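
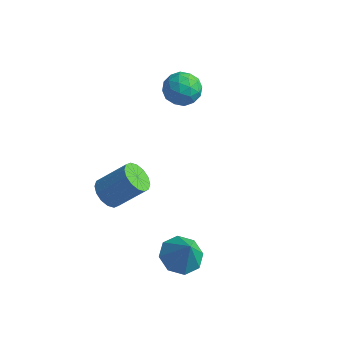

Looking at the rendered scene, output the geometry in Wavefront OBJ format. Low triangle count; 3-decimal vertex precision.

v -4.129 1.382 3.394
v -3.571 2.072 3.174
v -3.429 0.508 2.426
v -2.871 1.198 2.206
v -2.813 0.809 3.032
v -3.246 1.349 3.63
v -3.754 1.231 1.97
v -4.187 1.771 2.568
v -3.339 1.979 2.294
v -2.758 1.718 2.95
v -4.242 0.862 2.65
v -3.661 0.601 3.306
v -3.911 1.804 3.369
v -3.089 0.776 2.231
v -3.055 0.547 2.717
v -2.727 0.953 2.587
v -3.72 1.379 3.637
v -3.392 1.785 3.508
v -2.947 1.042 3.424
v -3.608 0.795 2.092
v -3.28 1.201 1.963
v -4.273 1.627 3.013
v -3.945 2.033 2.883
v -4.053 1.538 2.176
v -3.447 2.155 2.722
v -3.036 1.641 2.153
v -3.555 1.66 2.015
v -3.809 1.978 2.366
v -3.105 2.002 3.108
v -2.694 1.488 2.539
v -2.66 1.259 3.025
v -2.914 1.576 3.376
v -2.969 1.947 2.591
v -4.306 1.092 3.061
v -3.895 0.578 2.492
v -4.086 1.004 2.224
v -4.34 1.321 2.575
v -3.964 0.939 3.447
v -3.553 0.425 2.878
v -3.191 0.602 3.234
v -3.445 0.92 3.585
v -4.031 0.633 3.009
v -0.589 -3.653 -3.09
v 0.304 -3.652 -3.494
v 0.009 -3.907 -1.77
v 0.091 -2.969 -3.266
v -0.521 -2.688 -2.935
v -1.172 -2.972 -2.694
v -1.482 -3.655 -2.685
v -1.268 -4.337 -2.913
v -0.657 -4.619 -3.244
v -0.006 -4.335 -3.485
v -4.292 -3.536 -0.819
v -3.868 -4.191 -0.835
v -2.784 -3.518 0.362
v -3.208 -2.864 0.379
v -3.704 -3.953 -1.117
v -2.62 -3.28 0.08
v -3.698 -3.604 -1.319
v -2.613 -2.931 -0.122
v -3.851 -3.236 -1.387
v -2.766 -2.563 -0.19
v -4.122 -2.949 -1.303
v -3.037 -2.276 -0.105
v -4.439 -2.819 -1.089
v -3.354 -2.147 0.109
v -4.716 -2.882 -0.802
v -3.632 -2.209 0.395
v -4.88 -3.12 -0.52
v -3.796 -2.447 0.677
v -4.887 -3.469 -0.318
v -3.802 -2.796 0.879
v -4.734 -3.837 -0.25
v -3.649 -3.164 0.947
v -4.463 -4.124 -0.335
v -3.378 -3.451 0.863
v -4.146 -4.253 -0.549
v -3.061 -3.581 0.649
f 1 38 17
f 38 12 41
f 17 41 6
f 38 41 17
f 1 17 13
f 17 6 18
f 13 18 2
f 17 18 13
f 1 13 22
f 13 2 23
f 22 23 8
f 13 23 22
f 1 22 34
f 22 8 37
f 34 37 11
f 22 37 34
f 1 34 38
f 34 11 42
f 38 42 12
f 34 42 38
f 2 18 29
f 18 6 32
f 29 32 10
f 18 32 29
f 6 41 19
f 41 12 40
f 19 40 5
f 41 40 19
f 12 42 39
f 42 11 35
f 39 35 3
f 42 35 39
f 11 37 36
f 37 8 24
f 36 24 7
f 37 24 36
f 8 23 28
f 23 2 25
f 28 25 9
f 23 25 28
f 4 30 16
f 30 10 31
f 16 31 5
f 30 31 16
f 4 16 14
f 16 5 15
f 14 15 3
f 16 15 14
f 4 14 21
f 14 3 20
f 21 20 7
f 14 20 21
f 4 21 26
f 21 7 27
f 26 27 9
f 21 27 26
f 4 26 30
f 26 9 33
f 30 33 10
f 26 33 30
f 5 31 19
f 31 10 32
f 19 32 6
f 31 32 19
f 3 15 39
f 15 5 40
f 39 40 12
f 15 40 39
f 7 20 36
f 20 3 35
f 36 35 11
f 20 35 36
f 9 27 28
f 27 7 24
f 28 24 8
f 27 24 28
f 10 33 29
f 33 9 25
f 29 25 2
f 33 25 29
f 44 43 46
f 44 46 45
f 46 43 47
f 46 47 45
f 47 43 48
f 47 48 45
f 48 43 49
f 48 49 45
f 49 43 50
f 49 50 45
f 50 43 51
f 50 51 45
f 51 43 52
f 51 52 45
f 52 43 44
f 52 44 45
f 54 53 57
f 54 57 55
f 55 57 58
f 55 58 56
f 57 53 59
f 57 59 58
f 58 59 60
f 58 60 56
f 59 53 61
f 59 61 60
f 60 61 62
f 60 62 56
f 61 53 63
f 61 63 62
f 62 63 64
f 62 64 56
f 63 53 65
f 63 65 64
f 64 65 66
f 64 66 56
f 65 53 67
f 65 67 66
f 66 67 68
f 66 68 56
f 67 53 69
f 67 69 68
f 68 69 70
f 68 70 56
f 69 53 71
f 69 71 70
f 70 71 72
f 70 72 56
f 71 53 73
f 71 73 72
f 72 73 74
f 72 74 56
f 73 53 75
f 73 75 74
f 74 75 76
f 74 76 56
f 75 53 77
f 75 77 76
f 76 77 78
f 76 78 56
f 77 53 54
f 77 54 78
f 78 54 55
f 78 55 56



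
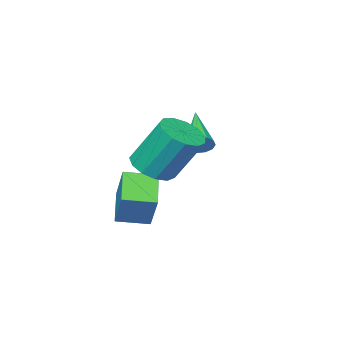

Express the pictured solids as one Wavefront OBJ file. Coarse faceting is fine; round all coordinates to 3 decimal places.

v 2.513 1.406 -1.314
v 3.397 1.391 -1.058
v 2.89 2.399 0.75
v 2.007 2.414 0.494
v 3.329 1.832 -1.322
v 2.822 2.839 0.485
v 3.002 2.137 -1.584
v 2.496 3.145 0.223
v 2.52 2.211 -1.76
v 2.013 3.218 0.047
v 2.036 2.029 -1.794
v 1.529 3.036 0.013
v 1.703 1.649 -1.676
v 1.197 2.656 0.131
v 1.628 1.192 -1.442
v 1.121 2.2 0.365
v 1.834 0.804 -1.168
v 1.327 1.811 0.639
v 2.255 0.606 -0.94
v 1.749 1.614 0.867
v 2.759 0.663 -0.83
v 2.252 1.67 0.977
v 3.184 0.955 -0.874
v 2.678 1.963 0.933
v -0.829 0.02 -1.467
v -0.328 -0.235 -1.322
v -1.871 -1.44 -0.433
v -0.394 -0.02 -1.085
v -0.598 0.208 -0.969
v -0.875 0.376 -1.011
v -1.138 0.431 -1.198
v -1.302 0.355 -1.47
v -1.316 0.173 -1.741
v -1.176 -0.057 -1.925
v -0.925 -0.263 -1.964
v -0.644 -0.38 -1.845
v -0.422 -0.369 -1.605
v 1.418 -2.057 -3.984
v 1.775 -1.203 -2.534
v 0.366 -1.299 -4.171
v 0.723 -0.446 -2.721
v 2.317 -1.014 -4.819
v 2.674 -0.161 -3.369
v 1.265 -0.257 -5.006
v 1.622 0.597 -3.556
f 2 1 5
f 2 5 3
f 3 5 6
f 3 6 4
f 5 1 7
f 5 7 6
f 6 7 8
f 6 8 4
f 7 1 9
f 7 9 8
f 8 9 10
f 8 10 4
f 9 1 11
f 9 11 10
f 10 11 12
f 10 12 4
f 11 1 13
f 11 13 12
f 12 13 14
f 12 14 4
f 13 1 15
f 13 15 14
f 14 15 16
f 14 16 4
f 15 1 17
f 15 17 16
f 16 17 18
f 16 18 4
f 17 1 19
f 17 19 18
f 18 19 20
f 18 20 4
f 19 1 21
f 19 21 20
f 20 21 22
f 20 22 4
f 21 1 23
f 21 23 22
f 22 23 24
f 22 24 4
f 23 1 2
f 23 2 24
f 24 2 3
f 24 3 4
f 26 25 28
f 26 28 27
f 28 25 29
f 28 29 27
f 29 25 30
f 29 30 27
f 30 25 31
f 30 31 27
f 31 25 32
f 31 32 27
f 32 25 33
f 32 33 27
f 33 25 34
f 33 34 27
f 34 25 35
f 34 35 27
f 35 25 36
f 35 36 27
f 36 25 37
f 36 37 27
f 37 25 26
f 37 26 27
f 39 41 38
f 42 39 38
f 38 41 40
f 40 42 38
f 39 45 41
f 43 39 42
f 43 45 39
f 41 45 40
f 44 42 40
f 40 45 44
f 44 43 42
f 45 43 44



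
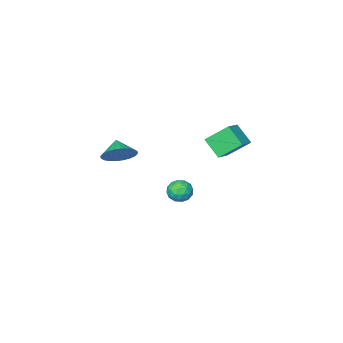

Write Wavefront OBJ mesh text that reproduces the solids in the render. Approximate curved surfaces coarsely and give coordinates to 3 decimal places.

v -0.659 3.793 -2.449
v -0.293 3.572 -3.137
v -0.647 2.548 -2.043
v -0.281 2.327 -2.731
v 0.118 2.772 -2.184
v 0.11 3.542 -2.435
v -1.05 2.578 -2.745
v -1.058 3.348 -2.996
v -0.534 2.822 -3.319
v 0.187 2.941 -2.973
v -1.127 3.179 -2.207
v -0.406 3.298 -1.861
v -0.477 3.792 -2.829
v -0.463 2.328 -2.351
v -0.229 2.59 -2.03
v -0.013 2.46 -2.434
v -0.24 3.774 -2.416
v -0.025 3.644 -2.82
v 0.217 3.174 -2.26
v -0.915 2.476 -2.36
v -0.7 2.346 -2.764
v -0.927 3.66 -2.746
v -0.711 3.53 -3.15
v -1.157 2.946 -2.92
v -0.404 3.221 -3.34
v -0.397 2.489 -3.101
v -0.849 2.637 -3.11
v -0.853 3.089 -3.257
v 0.021 3.291 -3.136
v 0.028 2.559 -2.898
v 0.262 2.821 -2.576
v 0.258 3.273 -2.724
v -0.121 2.85 -3.244
v -0.968 3.561 -2.282
v -0.961 2.829 -2.044
v -1.198 2.847 -2.456
v -1.202 3.299 -2.604
v -0.543 3.631 -2.079
v -0.536 2.899 -1.84
v -0.087 3.031 -1.923
v -0.091 3.483 -2.07
v -0.819 3.27 -1.936
v 3.672 3.359 1.93
v 4.467 3.507 2.551
v 3.328 2.521 2.57
v 4.195 3.745 2.716
v 3.842 3.925 2.762
v 3.464 4.018 2.68
v 3.117 4.011 2.485
v 2.855 3.905 2.205
v 2.718 3.715 1.883
v 2.725 3.472 1.568
v 2.877 3.211 1.308
v 3.15 2.973 1.143
v 3.502 2.794 1.098
v 3.88 2.701 1.179
v 4.227 2.708 1.375
v 4.489 2.814 1.655
v 4.627 3.003 1.977
v 4.619 3.247 2.291
v -4.62 4.039 0.458
v -4.437 2.947 1.44
v -3.563 4.658 0.949
v -3.38 3.566 1.931
v -3.6 3.194 -0.671
v -3.417 2.102 0.311
v -2.543 3.813 -0.18
v -2.36 2.721 0.802
f 1 38 17
f 38 12 41
f 17 41 6
f 38 41 17
f 1 17 13
f 17 6 18
f 13 18 2
f 17 18 13
f 1 13 22
f 13 2 23
f 22 23 8
f 13 23 22
f 1 22 34
f 22 8 37
f 34 37 11
f 22 37 34
f 1 34 38
f 34 11 42
f 38 42 12
f 34 42 38
f 2 18 29
f 18 6 32
f 29 32 10
f 18 32 29
f 6 41 19
f 41 12 40
f 19 40 5
f 41 40 19
f 12 42 39
f 42 11 35
f 39 35 3
f 42 35 39
f 11 37 36
f 37 8 24
f 36 24 7
f 37 24 36
f 8 23 28
f 23 2 25
f 28 25 9
f 23 25 28
f 4 30 16
f 30 10 31
f 16 31 5
f 30 31 16
f 4 16 14
f 16 5 15
f 14 15 3
f 16 15 14
f 4 14 21
f 14 3 20
f 21 20 7
f 14 20 21
f 4 21 26
f 21 7 27
f 26 27 9
f 21 27 26
f 4 26 30
f 26 9 33
f 30 33 10
f 26 33 30
f 5 31 19
f 31 10 32
f 19 32 6
f 31 32 19
f 3 15 39
f 15 5 40
f 39 40 12
f 15 40 39
f 7 20 36
f 20 3 35
f 36 35 11
f 20 35 36
f 9 27 28
f 27 7 24
f 28 24 8
f 27 24 28
f 10 33 29
f 33 9 25
f 29 25 2
f 33 25 29
f 44 43 46
f 44 46 45
f 46 43 47
f 46 47 45
f 47 43 48
f 47 48 45
f 48 43 49
f 48 49 45
f 49 43 50
f 49 50 45
f 50 43 51
f 50 51 45
f 51 43 52
f 51 52 45
f 52 43 53
f 52 53 45
f 53 43 54
f 53 54 45
f 54 43 55
f 54 55 45
f 55 43 56
f 55 56 45
f 56 43 57
f 56 57 45
f 57 43 58
f 57 58 45
f 58 43 59
f 58 59 45
f 59 43 60
f 59 60 45
f 60 43 44
f 60 44 45
f 62 64 61
f 65 62 61
f 61 64 63
f 63 65 61
f 62 68 64
f 66 62 65
f 66 68 62
f 64 68 63
f 67 65 63
f 63 68 67
f 67 66 65
f 68 66 67



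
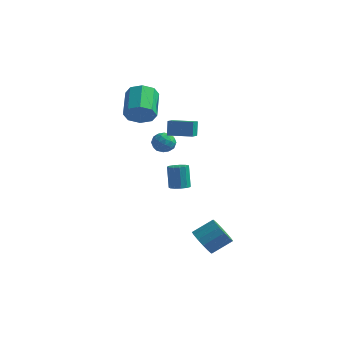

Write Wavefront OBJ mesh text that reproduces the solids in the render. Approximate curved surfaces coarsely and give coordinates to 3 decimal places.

v -0.329 0.176 2.672
v -0.494 0.588 3.667
v -0.497 1.123 2.252
v -0.662 1.535 3.247
v 1.222 0.505 2.793
v 1.057 0.917 3.788
v 1.054 1.452 2.373
v 0.889 1.864 3.368
v 3.263 -2.295 -4.409
v 3.903 -2.245 -5.176
v 4.837 -1.336 -4.338
v 4.197 -1.385 -3.571
v 3.579 -1.848 -5.246
v 4.513 -0.938 -4.408
v 3.17 -1.57 -5.092
v 4.104 -0.661 -4.254
v 2.786 -1.487 -4.755
v 3.72 -0.577 -3.917
v 2.53 -1.62 -4.325
v 3.464 -0.71 -3.487
v 2.47 -1.934 -3.918
v 3.405 -1.024 -3.08
v 2.623 -2.344 -3.642
v 3.557 -1.435 -2.804
v 2.947 -2.742 -3.572
v 3.881 -1.832 -2.734
v 3.356 -3.019 -3.726
v 4.29 -2.11 -2.888
v 3.74 -3.103 -4.063
v 4.674 -2.193 -3.225
v 3.996 -2.97 -4.493
v 4.93 -2.06 -3.655
v 4.055 -2.656 -4.9
v 4.99 -1.746 -4.062
v -3.494 2.676 2.52
v -2.653 2.7 3.165
v -3.425 4.449 4.105
v -4.266 4.424 3.46
v -2.533 3.121 2.482
v -3.305 4.869 3.422
v -2.976 3.281 1.821
v -3.747 5.029 2.761
v -3.722 3.086 1.57
v -4.494 4.835 2.51
v -4.335 2.651 1.875
v -5.107 4.4 2.815
v -4.455 2.231 2.558
v -5.227 3.979 3.498
v -4.013 2.071 3.219
v -4.784 3.819 4.159
v -3.266 2.265 3.47
v -4.038 4.014 4.41
v -0.414 2.06 -2.847
v 0.198 1.821 -2.635
v -0.155 2.281 -1.101
v -0.766 2.52 -1.313
v 0.254 2.192 -2.733
v -0.099 2.653 -1.199
v 0.098 2.522 -2.868
v -0.255 2.983 -1.334
v -0.22 2.705 -2.996
v -0.573 3.165 -1.462
v -0.6 2.683 -3.077
v -0.953 3.144 -1.543
v -0.92 2.463 -3.085
v -1.273 2.924 -1.551
v -1.08 2.115 -3.017
v -1.433 2.576 -1.483
v -1.028 1.75 -2.895
v -1.381 2.21 -1.361
v -0.781 1.483 -2.758
v -1.134 1.943 -1.224
v -0.417 1.399 -2.649
v -0.77 1.859 -1.115
v -0.052 1.525 -2.603
v -0.405 1.985 -1.069
v -0.584 1.552 1.43
v -0.143 0.904 1.632
v -1.677 0.836 1.528
v -1.236 0.188 1.73
v -1.298 0.812 2.243
v -0.622 1.254 2.182
v -1.198 0.486 0.978
v -0.522 0.928 0.917
v -0.521 0.245 1.352
v -0.583 0.447 2.134
v -1.237 1.293 1.026
v -1.299 1.495 1.808
v -0.268 1.291 1.523
v -1.552 0.449 1.637
v -1.589 0.816 1.939
v -1.329 0.435 2.057
v -0.55 1.496 1.846
v -0.29 1.116 1.965
v -0.969 1.062 2.323
v -1.53 0.624 1.195
v -1.27 0.244 1.314
v -0.491 1.305 1.103
v -0.231 0.924 1.221
v -0.851 0.678 0.837
v -0.231 0.523 1.477
v -0.873 0.102 1.534
v -0.851 0.277 1.092
v -0.454 0.537 1.057
v -0.267 0.641 1.936
v -0.909 0.221 1.994
v -0.946 0.587 2.295
v -0.549 0.847 2.26
v -0.49 0.254 1.772
v -0.911 1.519 1.166
v -1.553 1.099 1.224
v -1.271 0.893 0.9
v -0.874 1.153 0.865
v -0.947 1.638 1.626
v -1.589 1.217 1.683
v -1.366 1.203 2.103
v -0.969 1.463 2.068
v -1.33 1.486 1.388
f 2 4 1
f 5 2 1
f 1 4 3
f 3 5 1
f 2 8 4
f 6 2 5
f 6 8 2
f 4 8 3
f 7 5 3
f 3 8 7
f 7 6 5
f 8 6 7
f 10 9 13
f 10 13 11
f 11 13 14
f 11 14 12
f 13 9 15
f 13 15 14
f 14 15 16
f 14 16 12
f 15 9 17
f 15 17 16
f 16 17 18
f 16 18 12
f 17 9 19
f 17 19 18
f 18 19 20
f 18 20 12
f 19 9 21
f 19 21 20
f 20 21 22
f 20 22 12
f 21 9 23
f 21 23 22
f 22 23 24
f 22 24 12
f 23 9 25
f 23 25 24
f 24 25 26
f 24 26 12
f 25 9 27
f 25 27 26
f 26 27 28
f 26 28 12
f 27 9 29
f 27 29 28
f 28 29 30
f 28 30 12
f 29 9 31
f 29 31 30
f 30 31 32
f 30 32 12
f 31 9 33
f 31 33 32
f 32 33 34
f 32 34 12
f 33 9 10
f 33 10 34
f 34 10 11
f 34 11 12
f 36 35 39
f 36 39 37
f 37 39 40
f 37 40 38
f 39 35 41
f 39 41 40
f 40 41 42
f 40 42 38
f 41 35 43
f 41 43 42
f 42 43 44
f 42 44 38
f 43 35 45
f 43 45 44
f 44 45 46
f 44 46 38
f 45 35 47
f 45 47 46
f 46 47 48
f 46 48 38
f 47 35 49
f 47 49 48
f 48 49 50
f 48 50 38
f 49 35 51
f 49 51 50
f 50 51 52
f 50 52 38
f 51 35 36
f 51 36 52
f 52 36 37
f 52 37 38
f 54 53 57
f 54 57 55
f 55 57 58
f 55 58 56
f 57 53 59
f 57 59 58
f 58 59 60
f 58 60 56
f 59 53 61
f 59 61 60
f 60 61 62
f 60 62 56
f 61 53 63
f 61 63 62
f 62 63 64
f 62 64 56
f 63 53 65
f 63 65 64
f 64 65 66
f 64 66 56
f 65 53 67
f 65 67 66
f 66 67 68
f 66 68 56
f 67 53 69
f 67 69 68
f 68 69 70
f 68 70 56
f 69 53 71
f 69 71 70
f 70 71 72
f 70 72 56
f 71 53 73
f 71 73 72
f 72 73 74
f 72 74 56
f 73 53 75
f 73 75 74
f 74 75 76
f 74 76 56
f 75 53 54
f 75 54 76
f 76 54 55
f 76 55 56
f 77 114 93
f 114 88 117
f 93 117 82
f 114 117 93
f 77 93 89
f 93 82 94
f 89 94 78
f 93 94 89
f 77 89 98
f 89 78 99
f 98 99 84
f 89 99 98
f 77 98 110
f 98 84 113
f 110 113 87
f 98 113 110
f 77 110 114
f 110 87 118
f 114 118 88
f 110 118 114
f 78 94 105
f 94 82 108
f 105 108 86
f 94 108 105
f 82 117 95
f 117 88 116
f 95 116 81
f 117 116 95
f 88 118 115
f 118 87 111
f 115 111 79
f 118 111 115
f 87 113 112
f 113 84 100
f 112 100 83
f 113 100 112
f 84 99 104
f 99 78 101
f 104 101 85
f 99 101 104
f 80 106 92
f 106 86 107
f 92 107 81
f 106 107 92
f 80 92 90
f 92 81 91
f 90 91 79
f 92 91 90
f 80 90 97
f 90 79 96
f 97 96 83
f 90 96 97
f 80 97 102
f 97 83 103
f 102 103 85
f 97 103 102
f 80 102 106
f 102 85 109
f 106 109 86
f 102 109 106
f 81 107 95
f 107 86 108
f 95 108 82
f 107 108 95
f 79 91 115
f 91 81 116
f 115 116 88
f 91 116 115
f 83 96 112
f 96 79 111
f 112 111 87
f 96 111 112
f 85 103 104
f 103 83 100
f 104 100 84
f 103 100 104
f 86 109 105
f 109 85 101
f 105 101 78
f 109 101 105



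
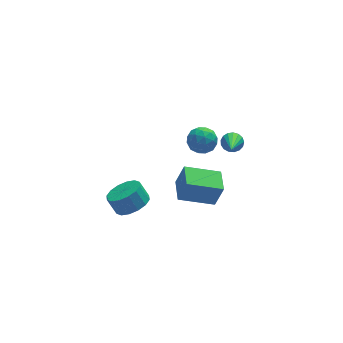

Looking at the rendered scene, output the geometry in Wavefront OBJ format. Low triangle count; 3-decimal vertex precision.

v 1.346 2.457 -2.249
v 1.653 2.829 -1.51
v 2.467 1.571 -2.27
v 2.774 1.943 -1.531
v 2.039 1.453 -1.506
v 1.347 2.001 -1.493
v 2.773 2.399 -2.287
v 2.081 2.947 -2.274
v 2.536 2.793 -1.533
v 2.082 2.208 -1.05
v 2.038 2.192 -2.73
v 1.584 1.607 -2.247
v 1.401 2.721 -1.878
v 2.719 1.679 -1.902
v 2.287 1.391 -1.888
v 2.468 1.61 -1.453
v 1.221 2.234 -1.868
v 1.402 2.453 -1.433
v 1.629 1.644 -1.431
v 2.718 1.947 -2.347
v 2.899 2.166 -1.912
v 1.652 2.79 -2.327
v 1.833 3.009 -1.892
v 2.491 2.756 -2.349
v 2.101 2.918 -1.456
v 2.759 2.397 -1.469
v 2.759 2.666 -1.913
v 2.352 2.988 -1.905
v 1.834 2.574 -1.173
v 2.493 2.053 -1.185
v 2.061 1.766 -1.171
v 1.654 2.088 -1.163
v 2.353 2.553 -1.186
v 1.627 2.347 -2.595
v 2.286 1.826 -2.607
v 2.466 2.312 -2.617
v 2.059 2.634 -2.609
v 1.361 2.003 -2.311
v 2.019 1.482 -2.324
v 1.768 1.412 -1.875
v 1.361 1.734 -1.867
v 1.767 1.847 -2.594
v -1.162 -3.923 0.284
v -0.744 -4.023 1.564
v -0.875 -2.594 0.294
v -0.457 -2.694 1.574
v 0.637 -4.306 -0.334
v 1.055 -4.406 0.946
v 0.924 -2.977 -0.324
v 1.342 -3.077 0.956
v -3.288 -3.294 -0.131
v -2.501 -3.562 0.328
v -2.864 -3.155 1.19
v -3.652 -2.886 0.731
v -2.402 -3.112 0.157
v -2.765 -2.705 1.019
v -2.539 -2.711 -0.091
v -2.903 -2.303 0.771
v -2.878 -2.465 -0.35
v -3.241 -2.058 0.512
v -3.327 -2.442 -0.55
v -3.69 -2.034 0.312
v -3.765 -2.647 -0.638
v -4.128 -2.239 0.224
v -4.076 -3.025 -0.59
v -4.439 -2.618 0.272
v -4.175 -3.475 -0.419
v -4.538 -3.068 0.443
v -4.037 -3.877 -0.171
v -4.401 -3.469 0.691
v -3.699 -4.122 0.088
v -4.062 -3.715 0.95
v -3.25 -4.146 0.288
v -3.613 -3.738 1.15
v -2.812 -3.941 0.376
v -3.175 -3.533 1.238
v 3.421 1.261 -1.548
v 3.978 1.249 -1.276
v 2.779 -0.441 -0.312
v 3.819 1.433 -1.106
v 3.569 1.577 -1.036
v 3.286 1.649 -1.084
v 3.033 1.633 -1.238
v 2.869 1.531 -1.464
v 2.831 1.367 -1.708
v 2.928 1.179 -1.916
v 3.139 1.01 -2.04
v 3.413 0.899 -2.051
v 3.69 0.87 -1.947
v 3.905 0.931 -1.752
v 4.008 1.068 -1.51
f 1 38 17
f 38 12 41
f 17 41 6
f 38 41 17
f 1 17 13
f 17 6 18
f 13 18 2
f 17 18 13
f 1 13 22
f 13 2 23
f 22 23 8
f 13 23 22
f 1 22 34
f 22 8 37
f 34 37 11
f 22 37 34
f 1 34 38
f 34 11 42
f 38 42 12
f 34 42 38
f 2 18 29
f 18 6 32
f 29 32 10
f 18 32 29
f 6 41 19
f 41 12 40
f 19 40 5
f 41 40 19
f 12 42 39
f 42 11 35
f 39 35 3
f 42 35 39
f 11 37 36
f 37 8 24
f 36 24 7
f 37 24 36
f 8 23 28
f 23 2 25
f 28 25 9
f 23 25 28
f 4 30 16
f 30 10 31
f 16 31 5
f 30 31 16
f 4 16 14
f 16 5 15
f 14 15 3
f 16 15 14
f 4 14 21
f 14 3 20
f 21 20 7
f 14 20 21
f 4 21 26
f 21 7 27
f 26 27 9
f 21 27 26
f 4 26 30
f 26 9 33
f 30 33 10
f 26 33 30
f 5 31 19
f 31 10 32
f 19 32 6
f 31 32 19
f 3 15 39
f 15 5 40
f 39 40 12
f 15 40 39
f 7 20 36
f 20 3 35
f 36 35 11
f 20 35 36
f 9 27 28
f 27 7 24
f 28 24 8
f 27 24 28
f 10 33 29
f 33 9 25
f 29 25 2
f 33 25 29
f 44 46 43
f 47 44 43
f 43 46 45
f 45 47 43
f 44 50 46
f 48 44 47
f 48 50 44
f 46 50 45
f 49 47 45
f 45 50 49
f 49 48 47
f 50 48 49
f 52 51 55
f 52 55 53
f 53 55 56
f 53 56 54
f 55 51 57
f 55 57 56
f 56 57 58
f 56 58 54
f 57 51 59
f 57 59 58
f 58 59 60
f 58 60 54
f 59 51 61
f 59 61 60
f 60 61 62
f 60 62 54
f 61 51 63
f 61 63 62
f 62 63 64
f 62 64 54
f 63 51 65
f 63 65 64
f 64 65 66
f 64 66 54
f 65 51 67
f 65 67 66
f 66 67 68
f 66 68 54
f 67 51 69
f 67 69 68
f 68 69 70
f 68 70 54
f 69 51 71
f 69 71 70
f 70 71 72
f 70 72 54
f 71 51 73
f 71 73 72
f 72 73 74
f 72 74 54
f 73 51 75
f 73 75 74
f 74 75 76
f 74 76 54
f 75 51 52
f 75 52 76
f 76 52 53
f 76 53 54
f 78 77 80
f 78 80 79
f 80 77 81
f 80 81 79
f 81 77 82
f 81 82 79
f 82 77 83
f 82 83 79
f 83 77 84
f 83 84 79
f 84 77 85
f 84 85 79
f 85 77 86
f 85 86 79
f 86 77 87
f 86 87 79
f 87 77 88
f 87 88 79
f 88 77 89
f 88 89 79
f 89 77 90
f 89 90 79
f 90 77 91
f 90 91 79
f 91 77 78
f 91 78 79



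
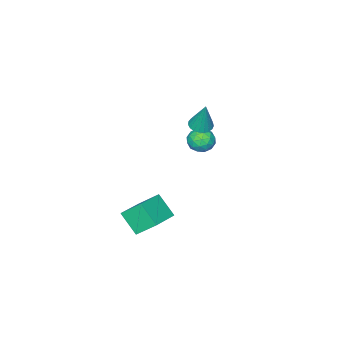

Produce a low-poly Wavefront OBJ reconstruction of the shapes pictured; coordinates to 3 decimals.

v 3.187 -1.329 -3.799
v 2.694 -0.35 -2.819
v 3.174 -0.243 -4.89
v 2.681 0.736 -3.91
v 4.939 -0.876 -3.37
v 4.446 0.103 -2.39
v 4.926 0.21 -4.461
v 4.433 1.189 -3.481
v -2.754 -2.05 -2.459
v -2.263 -2.687 -2.74
v -3.857 -2.873 -2.52
v -3.366 -3.51 -2.801
v -3.288 -3.234 -1.999
v -2.606 -2.726 -1.962
v -3.514 -2.834 -3.298
v -2.832 -2.326 -3.261
v -2.733 -3.171 -3.259
v -2.593 -3.419 -2.456
v -3.527 -2.141 -2.804
v -3.387 -2.389 -2.001
v -2.412 -2.296 -2.594
v -3.708 -3.264 -2.666
v -3.662 -3.102 -2.194
v -3.374 -3.476 -2.36
v -2.613 -2.319 -2.136
v -2.325 -2.693 -2.302
v -2.927 -3.015 -1.866
v -3.795 -2.867 -2.958
v -3.507 -3.241 -3.124
v -2.746 -2.084 -2.9
v -2.458 -2.458 -3.066
v -3.193 -2.545 -3.394
v -2.399 -2.955 -3.065
v -3.048 -3.439 -3.101
v -3.135 -3.042 -3.393
v -2.734 -2.743 -3.371
v -2.317 -3.1 -2.593
v -2.965 -3.584 -2.629
v -2.919 -3.422 -2.157
v -2.518 -3.123 -2.135
v -2.593 -3.385 -2.898
v -3.155 -1.976 -2.631
v -3.803 -2.46 -2.667
v -3.602 -2.437 -3.125
v -3.201 -2.138 -3.103
v -3.072 -2.121 -2.159
v -3.721 -2.605 -2.195
v -3.386 -2.817 -1.889
v -2.985 -2.518 -1.867
v -3.527 -2.175 -2.362
v -3.03 -2.779 -1.338
v -2.467 -3.191 -1.281
v -2.79 -2.201 0.478
v -2.35 -2.942 -1.376
v -2.351 -2.664 -1.464
v -2.469 -2.407 -1.53
v -2.684 -2.213 -1.563
v -2.959 -2.118 -1.557
v -3.246 -2.137 -1.513
v -3.496 -2.266 -1.439
v -3.665 -2.485 -1.347
v -3.725 -2.754 -1.254
v -3.664 -3.027 -1.175
v -3.493 -3.258 -1.124
v -3.243 -3.405 -1.11
v -2.956 -3.445 -1.136
v -2.681 -3.369 -1.196
f 2 4 1
f 5 2 1
f 1 4 3
f 3 5 1
f 2 8 4
f 6 2 5
f 6 8 2
f 4 8 3
f 7 5 3
f 3 8 7
f 7 6 5
f 8 6 7
f 9 46 25
f 46 20 49
f 25 49 14
f 46 49 25
f 9 25 21
f 25 14 26
f 21 26 10
f 25 26 21
f 9 21 30
f 21 10 31
f 30 31 16
f 21 31 30
f 9 30 42
f 30 16 45
f 42 45 19
f 30 45 42
f 9 42 46
f 42 19 50
f 46 50 20
f 42 50 46
f 10 26 37
f 26 14 40
f 37 40 18
f 26 40 37
f 14 49 27
f 49 20 48
f 27 48 13
f 49 48 27
f 20 50 47
f 50 19 43
f 47 43 11
f 50 43 47
f 19 45 44
f 45 16 32
f 44 32 15
f 45 32 44
f 16 31 36
f 31 10 33
f 36 33 17
f 31 33 36
f 12 38 24
f 38 18 39
f 24 39 13
f 38 39 24
f 12 24 22
f 24 13 23
f 22 23 11
f 24 23 22
f 12 22 29
f 22 11 28
f 29 28 15
f 22 28 29
f 12 29 34
f 29 15 35
f 34 35 17
f 29 35 34
f 12 34 38
f 34 17 41
f 38 41 18
f 34 41 38
f 13 39 27
f 39 18 40
f 27 40 14
f 39 40 27
f 11 23 47
f 23 13 48
f 47 48 20
f 23 48 47
f 15 28 44
f 28 11 43
f 44 43 19
f 28 43 44
f 17 35 36
f 35 15 32
f 36 32 16
f 35 32 36
f 18 41 37
f 41 17 33
f 37 33 10
f 41 33 37
f 52 51 54
f 52 54 53
f 54 51 55
f 54 55 53
f 55 51 56
f 55 56 53
f 56 51 57
f 56 57 53
f 57 51 58
f 57 58 53
f 58 51 59
f 58 59 53
f 59 51 60
f 59 60 53
f 60 51 61
f 60 61 53
f 61 51 62
f 61 62 53
f 62 51 63
f 62 63 53
f 63 51 64
f 63 64 53
f 64 51 65
f 64 65 53
f 65 51 66
f 65 66 53
f 66 51 67
f 66 67 53
f 67 51 52
f 67 52 53



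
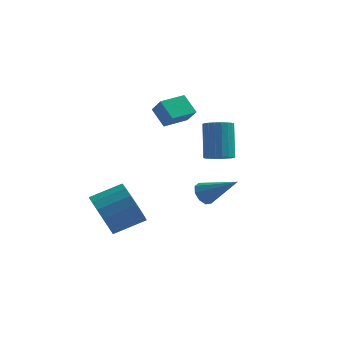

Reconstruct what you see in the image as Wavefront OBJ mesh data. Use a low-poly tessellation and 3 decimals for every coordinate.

v -1.495 -1.596 -2.71
v -0.96 -1.814 -3.551
v 0.209 -1.182 -2.971
v -0.325 -0.964 -2.13
v -1.151 -1.374 -3.644
v 0.019 -0.743 -3.064
v -1.42 -0.985 -3.524
v -0.251 -0.354 -2.944
v -1.707 -0.736 -3.217
v -0.538 -0.105 -2.637
v -1.945 -0.684 -2.794
v -0.776 -0.053 -2.214
v -2.08 -0.841 -2.352
v -0.91 -0.21 -1.772
v -2.081 -1.171 -1.991
v -0.911 -0.539 -1.411
v -1.947 -1.598 -1.796
v -0.778 -0.966 -1.216
v -1.71 -2.024 -1.81
v -0.541 -1.393 -1.23
v -1.424 -2.352 -2.03
v -0.254 -1.721 -1.45
v -1.153 -2.507 -2.406
v 0.016 -1.876 -1.826
v -0.961 -2.454 -2.851
v 0.208 -1.822 -2.271
v -0.892 -2.203 -3.265
v 0.278 -1.572 -2.685
v 0.436 2.244 1.097
v -0.161 2.696 1.803
v -0.021 2.66 0.443
v -0.619 3.112 1.149
v 1.199 3.168 1.151
v 0.601 3.62 1.857
v 0.741 3.584 0.497
v 0.144 4.036 1.203
v 2.29 2.457 -0.994
v 2.756 2.116 -0.742
v 2.536 2.941 0.785
v 2.07 3.283 0.534
v 2.891 2.34 -0.844
v 2.67 3.165 0.684
v 2.906 2.587 -0.975
v 2.686 3.413 0.552
v 2.8 2.809 -1.11
v 2.579 3.634 0.417
v 2.593 2.961 -1.222
v 2.372 3.786 0.305
v 2.325 3.013 -1.289
v 2.105 3.838 0.239
v 2.051 2.955 -1.297
v 1.831 3.78 0.23
v 1.824 2.799 -1.245
v 1.604 3.624 0.282
v 1.69 2.575 -1.144
v 1.469 3.4 0.384
v 1.674 2.327 -1.012
v 1.454 3.153 0.515
v 1.781 2.106 -0.877
v 1.56 2.931 0.65
v 1.988 1.954 -0.765
v 1.767 2.779 0.762
v 2.255 1.902 -0.699
v 2.035 2.727 0.829
v 2.529 1.96 -0.69
v 2.309 2.785 0.837
v 2.58 -1.818 -0.981
v 2.878 -1.512 -1.327
v 3.92 -2.102 -0.079
v 2.738 -1.297 -1.053
v 2.525 -1.325 -0.744
v 2.337 -1.584 -0.546
v 2.263 -1.953 -0.552
v 2.337 -2.259 -0.758
v 2.525 -2.359 -1.069
v 2.738 -2.206 -1.338
v 2.878 -1.871 -1.44
f 2 1 5
f 2 5 3
f 3 5 6
f 3 6 4
f 5 1 7
f 5 7 6
f 6 7 8
f 6 8 4
f 7 1 9
f 7 9 8
f 8 9 10
f 8 10 4
f 9 1 11
f 9 11 10
f 10 11 12
f 10 12 4
f 11 1 13
f 11 13 12
f 12 13 14
f 12 14 4
f 13 1 15
f 13 15 14
f 14 15 16
f 14 16 4
f 15 1 17
f 15 17 16
f 16 17 18
f 16 18 4
f 17 1 19
f 17 19 18
f 18 19 20
f 18 20 4
f 19 1 21
f 19 21 20
f 20 21 22
f 20 22 4
f 21 1 23
f 21 23 22
f 22 23 24
f 22 24 4
f 23 1 25
f 23 25 24
f 24 25 26
f 24 26 4
f 25 1 27
f 25 27 26
f 26 27 28
f 26 28 4
f 27 1 2
f 27 2 28
f 28 2 3
f 28 3 4
f 30 32 29
f 33 30 29
f 29 32 31
f 31 33 29
f 30 36 32
f 34 30 33
f 34 36 30
f 32 36 31
f 35 33 31
f 31 36 35
f 35 34 33
f 36 34 35
f 38 37 41
f 38 41 39
f 39 41 42
f 39 42 40
f 41 37 43
f 41 43 42
f 42 43 44
f 42 44 40
f 43 37 45
f 43 45 44
f 44 45 46
f 44 46 40
f 45 37 47
f 45 47 46
f 46 47 48
f 46 48 40
f 47 37 49
f 47 49 48
f 48 49 50
f 48 50 40
f 49 37 51
f 49 51 50
f 50 51 52
f 50 52 40
f 51 37 53
f 51 53 52
f 52 53 54
f 52 54 40
f 53 37 55
f 53 55 54
f 54 55 56
f 54 56 40
f 55 37 57
f 55 57 56
f 56 57 58
f 56 58 40
f 57 37 59
f 57 59 58
f 58 59 60
f 58 60 40
f 59 37 61
f 59 61 60
f 60 61 62
f 60 62 40
f 61 37 63
f 61 63 62
f 62 63 64
f 62 64 40
f 63 37 65
f 63 65 64
f 64 65 66
f 64 66 40
f 65 37 38
f 65 38 66
f 66 38 39
f 66 39 40
f 68 67 70
f 68 70 69
f 70 67 71
f 70 71 69
f 71 67 72
f 71 72 69
f 72 67 73
f 72 73 69
f 73 67 74
f 73 74 69
f 74 67 75
f 74 75 69
f 75 67 76
f 75 76 69
f 76 67 77
f 76 77 69
f 77 67 68
f 77 68 69



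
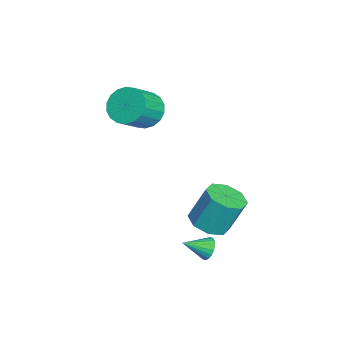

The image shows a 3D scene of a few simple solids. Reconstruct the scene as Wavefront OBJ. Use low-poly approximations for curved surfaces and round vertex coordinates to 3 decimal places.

v 2.073 2.209 -0.592
v 3.002 2.198 -0.549
v 2.936 2.92 1.055
v 2.007 2.931 1.012
v 2.749 2.801 -0.831
v 2.684 3.523 0.773
v 2.1 3.057 -0.972
v 2.035 3.779 0.631
v 1.435 2.817 -0.891
v 1.37 3.538 0.713
v 1.144 2.22 -0.635
v 1.078 2.942 0.969
v 1.396 1.617 -0.353
v 1.331 2.339 1.251
v 2.045 1.361 -0.211
v 1.98 2.083 1.392
v 2.71 1.602 -0.293
v 2.645 2.323 1.311
v 3.272 2.191 -1.254
v 3.512 2.467 -0.818
v 3.488 1.169 -0.726
v 3.269 2.452 -0.748
v 3.026 2.385 -0.778
v 2.832 2.279 -0.902
v 2.725 2.156 -1.096
v 2.726 2.04 -1.322
v 2.835 1.953 -1.534
v 3.031 1.914 -1.69
v 3.274 1.929 -1.761
v 3.517 1.996 -1.73
v 3.711 2.102 -1.606
v 3.818 2.225 -1.412
v 3.817 2.341 -1.186
v 3.708 2.428 -0.974
v -2.297 -0.481 3.127
v -1.63 0.179 2.975
v -0.656 -0.579 3.962
v -1.323 -1.239 4.113
v -1.843 0.334 3.306
v -0.87 -0.424 4.292
v -2.146 0.329 3.6
v -1.173 -0.429 4.587
v -2.479 0.163 3.801
v -1.505 -0.595 4.788
v -2.776 -0.131 3.869
v -1.802 -0.889 4.855
v -2.978 -0.494 3.789
v -2.004 -1.252 4.776
v -3.045 -0.854 3.578
v -2.071 -1.612 4.565
v -2.964 -1.141 3.278
v -1.99 -1.899 4.265
v -2.75 -1.296 2.948
v -1.777 -2.054 3.934
v -2.447 -1.291 2.653
v -1.474 -2.049 3.64
v -2.115 -1.125 2.452
v -1.141 -1.883 3.439
v -1.818 -0.831 2.385
v -0.844 -1.589 3.371
v -1.616 -0.468 2.464
v -0.642 -1.226 3.451
v -1.549 -0.108 2.675
v -0.575 -0.866 3.662
f 2 1 5
f 2 5 3
f 3 5 6
f 3 6 4
f 5 1 7
f 5 7 6
f 6 7 8
f 6 8 4
f 7 1 9
f 7 9 8
f 8 9 10
f 8 10 4
f 9 1 11
f 9 11 10
f 10 11 12
f 10 12 4
f 11 1 13
f 11 13 12
f 12 13 14
f 12 14 4
f 13 1 15
f 13 15 14
f 14 15 16
f 14 16 4
f 15 1 17
f 15 17 16
f 16 17 18
f 16 18 4
f 17 1 2
f 17 2 18
f 18 2 3
f 18 3 4
f 20 19 22
f 20 22 21
f 22 19 23
f 22 23 21
f 23 19 24
f 23 24 21
f 24 19 25
f 24 25 21
f 25 19 26
f 25 26 21
f 26 19 27
f 26 27 21
f 27 19 28
f 27 28 21
f 28 19 29
f 28 29 21
f 29 19 30
f 29 30 21
f 30 19 31
f 30 31 21
f 31 19 32
f 31 32 21
f 32 19 33
f 32 33 21
f 33 19 34
f 33 34 21
f 34 19 20
f 34 20 21
f 36 35 39
f 36 39 37
f 37 39 40
f 37 40 38
f 39 35 41
f 39 41 40
f 40 41 42
f 40 42 38
f 41 35 43
f 41 43 42
f 42 43 44
f 42 44 38
f 43 35 45
f 43 45 44
f 44 45 46
f 44 46 38
f 45 35 47
f 45 47 46
f 46 47 48
f 46 48 38
f 47 35 49
f 47 49 48
f 48 49 50
f 48 50 38
f 49 35 51
f 49 51 50
f 50 51 52
f 50 52 38
f 51 35 53
f 51 53 52
f 52 53 54
f 52 54 38
f 53 35 55
f 53 55 54
f 54 55 56
f 54 56 38
f 55 35 57
f 55 57 56
f 56 57 58
f 56 58 38
f 57 35 59
f 57 59 58
f 58 59 60
f 58 60 38
f 59 35 61
f 59 61 60
f 60 61 62
f 60 62 38
f 61 35 63
f 61 63 62
f 62 63 64
f 62 64 38
f 63 35 36
f 63 36 64
f 64 36 37
f 64 37 38



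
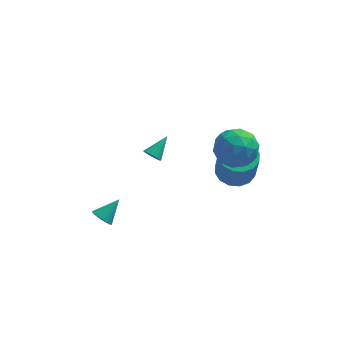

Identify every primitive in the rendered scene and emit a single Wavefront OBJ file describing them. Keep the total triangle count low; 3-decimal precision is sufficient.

v -2.574 -0.17 -1.462
v -2.105 -0.328 -1.8
v -1.766 0.47 -0.638
v -2.165 -0.125 -1.899
v -2.288 0.072 -1.931
v -2.454 0.232 -1.892
v -2.639 0.331 -1.787
v -2.814 0.354 -1.633
v -2.952 0.297 -1.453
v -3.033 0.169 -1.274
v -3.044 -0.011 -1.124
v -2.984 -0.214 -1.026
v -2.861 -0.411 -0.994
v -2.695 -0.571 -1.033
v -2.51 -0.67 -1.138
v -2.335 -0.693 -1.291
v -2.197 -0.636 -1.471
v -2.116 -0.508 -1.65
v -0.174 0.707 2.586
v 0.191 0.367 2.629
v 0.534 1.553 3.274
v 0.245 0.474 2.442
v 0.216 0.628 2.283
v 0.11 0.796 2.184
v -0.052 0.948 2.165
v -0.239 1.051 2.229
v -0.412 1.086 2.364
v -0.538 1.046 2.543
v -0.592 0.939 2.731
v -0.563 0.786 2.889
v -0.457 0.617 2.988
v -0.295 0.466 3.007
v -0.109 0.363 2.943
v 0.065 0.327 2.808
v 3.821 2.461 -0.325
v 4.485 1.759 -0.62
v 4.623 1.138 1.171
v 3.959 1.839 1.465
v 4.775 2.176 -0.497
v 4.913 1.555 1.293
v 4.809 2.67 -0.328
v 4.947 2.049 1.462
v 4.579 3.108 -0.159
v 4.716 2.486 1.631
v 4.145 3.372 -0.034
v 4.283 2.75 1.756
v 3.625 3.392 0.013
v 3.763 2.771 1.803
v 3.157 3.162 -0.031
v 3.295 2.541 1.76
v 2.867 2.745 -0.153
v 3.005 2.124 1.637
v 2.833 2.251 -0.322
v 2.971 1.63 1.468
v 3.064 1.814 -0.491
v 3.201 1.192 1.299
v 3.497 1.55 -0.616
v 3.635 0.928 1.174
v 4.017 1.529 -0.663
v 4.155 0.908 1.127
v 3.739 2.017 3.148
v 4.744 1.452 2.962
v 2.796 0.388 2.998
v 3.801 -0.177 2.812
v 3.572 0.277 3.862
v 4.155 1.283 3.956
v 3.385 0.557 2.004
v 3.968 1.563 2.098
v 4.525 0.55 2.255
v 4.64 0.377 3.404
v 2.9 1.463 2.556
v 3.015 1.29 3.705
v 4.325 1.877 3.069
v 3.215 -0.037 2.891
v 3.081 0.229 3.509
v 3.671 -0.103 3.4
v 3.978 1.778 3.652
v 4.569 1.446 3.543
v 3.88 0.755 4.072
v 2.971 0.394 2.417
v 3.562 0.062 2.308
v 3.869 1.943 2.56
v 4.459 1.611 2.451
v 3.66 1.085 1.888
v 4.786 1.015 2.544
v 4.232 0.058 2.455
v 3.988 0.489 1.981
v 4.33 1.081 2.035
v 4.854 0.914 3.219
v 4.299 -0.044 3.13
v 4.165 0.222 3.748
v 4.508 0.814 3.803
v 4.725 0.383 2.803
v 3.241 1.884 2.83
v 2.686 0.926 2.741
v 3.032 1.026 2.157
v 3.375 1.618 2.212
v 3.308 1.782 3.505
v 2.754 0.825 3.416
v 3.21 0.759 3.925
v 3.552 1.351 3.979
v 2.815 1.457 3.157
f 2 1 4
f 2 4 3
f 4 1 5
f 4 5 3
f 5 1 6
f 5 6 3
f 6 1 7
f 6 7 3
f 7 1 8
f 7 8 3
f 8 1 9
f 8 9 3
f 9 1 10
f 9 10 3
f 10 1 11
f 10 11 3
f 11 1 12
f 11 12 3
f 12 1 13
f 12 13 3
f 13 1 14
f 13 14 3
f 14 1 15
f 14 15 3
f 15 1 16
f 15 16 3
f 16 1 17
f 16 17 3
f 17 1 18
f 17 18 3
f 18 1 2
f 18 2 3
f 20 19 22
f 20 22 21
f 22 19 23
f 22 23 21
f 23 19 24
f 23 24 21
f 24 19 25
f 24 25 21
f 25 19 26
f 25 26 21
f 26 19 27
f 26 27 21
f 27 19 28
f 27 28 21
f 28 19 29
f 28 29 21
f 29 19 30
f 29 30 21
f 30 19 31
f 30 31 21
f 31 19 32
f 31 32 21
f 32 19 33
f 32 33 21
f 33 19 34
f 33 34 21
f 34 19 20
f 34 20 21
f 36 35 39
f 36 39 37
f 37 39 40
f 37 40 38
f 39 35 41
f 39 41 40
f 40 41 42
f 40 42 38
f 41 35 43
f 41 43 42
f 42 43 44
f 42 44 38
f 43 35 45
f 43 45 44
f 44 45 46
f 44 46 38
f 45 35 47
f 45 47 46
f 46 47 48
f 46 48 38
f 47 35 49
f 47 49 48
f 48 49 50
f 48 50 38
f 49 35 51
f 49 51 50
f 50 51 52
f 50 52 38
f 51 35 53
f 51 53 52
f 52 53 54
f 52 54 38
f 53 35 55
f 53 55 54
f 54 55 56
f 54 56 38
f 55 35 57
f 55 57 56
f 56 57 58
f 56 58 38
f 57 35 59
f 57 59 58
f 58 59 60
f 58 60 38
f 59 35 36
f 59 36 60
f 60 36 37
f 60 37 38
f 61 98 77
f 98 72 101
f 77 101 66
f 98 101 77
f 61 77 73
f 77 66 78
f 73 78 62
f 77 78 73
f 61 73 82
f 73 62 83
f 82 83 68
f 73 83 82
f 61 82 94
f 82 68 97
f 94 97 71
f 82 97 94
f 61 94 98
f 94 71 102
f 98 102 72
f 94 102 98
f 62 78 89
f 78 66 92
f 89 92 70
f 78 92 89
f 66 101 79
f 101 72 100
f 79 100 65
f 101 100 79
f 72 102 99
f 102 71 95
f 99 95 63
f 102 95 99
f 71 97 96
f 97 68 84
f 96 84 67
f 97 84 96
f 68 83 88
f 83 62 85
f 88 85 69
f 83 85 88
f 64 90 76
f 90 70 91
f 76 91 65
f 90 91 76
f 64 76 74
f 76 65 75
f 74 75 63
f 76 75 74
f 64 74 81
f 74 63 80
f 81 80 67
f 74 80 81
f 64 81 86
f 81 67 87
f 86 87 69
f 81 87 86
f 64 86 90
f 86 69 93
f 90 93 70
f 86 93 90
f 65 91 79
f 91 70 92
f 79 92 66
f 91 92 79
f 63 75 99
f 75 65 100
f 99 100 72
f 75 100 99
f 67 80 96
f 80 63 95
f 96 95 71
f 80 95 96
f 69 87 88
f 87 67 84
f 88 84 68
f 87 84 88
f 70 93 89
f 93 69 85
f 89 85 62
f 93 85 89



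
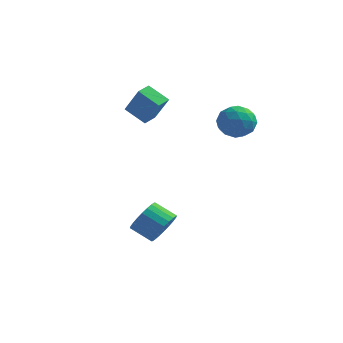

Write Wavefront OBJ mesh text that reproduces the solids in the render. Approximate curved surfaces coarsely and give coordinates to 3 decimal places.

v 1.022 -3.295 -1.859
v 1.474 -3.015 -1.096
v 0.39 -2.945 -0.479
v -0.062 -3.225 -1.241
v 1.403 -2.697 -1.256
v 0.319 -2.627 -0.639
v 1.274 -2.471 -1.509
v 0.189 -2.401 -0.892
v 1.107 -2.37 -1.815
v 0.022 -2.3 -1.197
v 0.927 -2.41 -2.127
v -0.158 -2.34 -1.51
v 0.761 -2.584 -2.399
v -0.324 -2.515 -1.781
v 0.635 -2.867 -2.588
v -0.45 -2.797 -1.971
v 0.568 -3.215 -2.666
v -0.517 -3.145 -2.049
v 0.57 -3.575 -2.621
v -0.514 -3.505 -2.004
v 0.641 -3.893 -2.461
v -0.443 -3.823 -1.844
v 0.771 -4.119 -2.208
v -0.314 -4.049 -1.591
v 0.938 -4.22 -1.903
v -0.147 -4.15 -1.285
v 1.118 -4.18 -1.59
v 0.033 -4.11 -0.973
v 1.284 -4.005 -1.319
v 0.199 -3.936 -0.701
v 1.41 -3.723 -1.129
v 0.325 -3.653 -0.512
v 1.477 -3.375 -1.051
v 0.392 -3.305 -0.434
v 3.098 0.874 3.856
v 3.985 0.564 4.161
v 2.615 -0.644 3.719
v 3.502 -0.954 4.024
v 2.895 -0.496 4.655
v 3.193 0.442 4.74
v 3.407 -0.522 3.14
v 3.705 0.416 3.225
v 4.176 -0.299 3.719
v 3.86 -0.283 4.655
v 2.74 0.203 3.225
v 2.424 0.219 4.161
v 3.584 0.852 4.02
v 3.016 -0.932 3.86
v 2.659 -0.663 4.23
v 3.181 -0.845 4.41
v 3.119 0.781 4.361
v 3.64 0.599 4.54
v 2.999 -0.024 4.83
v 2.96 -0.679 3.34
v 3.481 -0.861 3.519
v 3.419 0.765 3.47
v 3.941 0.583 3.65
v 3.601 -0.056 3.05
v 4.218 0.163 3.94
v 3.934 -0.73 3.86
v 3.878 -0.476 3.34
v 4.053 0.076 3.39
v 4.032 0.173 4.49
v 3.748 -0.72 4.41
v 3.391 -0.451 4.781
v 3.566 0.101 4.83
v 4.144 -0.335 4.23
v 2.852 0.64 3.47
v 2.568 -0.253 3.39
v 3.034 -0.181 3.05
v 3.209 0.371 3.099
v 2.666 0.65 4.02
v 2.382 -0.243 3.94
v 2.547 -0.156 4.49
v 2.722 0.396 4.54
v 2.456 0.255 3.65
v -1.441 0.522 2.841
v -2.535 0.703 3.519
v -1.258 1.349 2.915
v -2.352 1.53 3.594
v -0.608 0.21 4.266
v -1.702 0.391 4.945
v -0.425 1.037 4.341
v -1.519 1.218 5.019
f 2 1 5
f 2 5 3
f 3 5 6
f 3 6 4
f 5 1 7
f 5 7 6
f 6 7 8
f 6 8 4
f 7 1 9
f 7 9 8
f 8 9 10
f 8 10 4
f 9 1 11
f 9 11 10
f 10 11 12
f 10 12 4
f 11 1 13
f 11 13 12
f 12 13 14
f 12 14 4
f 13 1 15
f 13 15 14
f 14 15 16
f 14 16 4
f 15 1 17
f 15 17 16
f 16 17 18
f 16 18 4
f 17 1 19
f 17 19 18
f 18 19 20
f 18 20 4
f 19 1 21
f 19 21 20
f 20 21 22
f 20 22 4
f 21 1 23
f 21 23 22
f 22 23 24
f 22 24 4
f 23 1 25
f 23 25 24
f 24 25 26
f 24 26 4
f 25 1 27
f 25 27 26
f 26 27 28
f 26 28 4
f 27 1 29
f 27 29 28
f 28 29 30
f 28 30 4
f 29 1 31
f 29 31 30
f 30 31 32
f 30 32 4
f 31 1 33
f 31 33 32
f 32 33 34
f 32 34 4
f 33 1 2
f 33 2 34
f 34 2 3
f 34 3 4
f 35 72 51
f 72 46 75
f 51 75 40
f 72 75 51
f 35 51 47
f 51 40 52
f 47 52 36
f 51 52 47
f 35 47 56
f 47 36 57
f 56 57 42
f 47 57 56
f 35 56 68
f 56 42 71
f 68 71 45
f 56 71 68
f 35 68 72
f 68 45 76
f 72 76 46
f 68 76 72
f 36 52 63
f 52 40 66
f 63 66 44
f 52 66 63
f 40 75 53
f 75 46 74
f 53 74 39
f 75 74 53
f 46 76 73
f 76 45 69
f 73 69 37
f 76 69 73
f 45 71 70
f 71 42 58
f 70 58 41
f 71 58 70
f 42 57 62
f 57 36 59
f 62 59 43
f 57 59 62
f 38 64 50
f 64 44 65
f 50 65 39
f 64 65 50
f 38 50 48
f 50 39 49
f 48 49 37
f 50 49 48
f 38 48 55
f 48 37 54
f 55 54 41
f 48 54 55
f 38 55 60
f 55 41 61
f 60 61 43
f 55 61 60
f 38 60 64
f 60 43 67
f 64 67 44
f 60 67 64
f 39 65 53
f 65 44 66
f 53 66 40
f 65 66 53
f 37 49 73
f 49 39 74
f 73 74 46
f 49 74 73
f 41 54 70
f 54 37 69
f 70 69 45
f 54 69 70
f 43 61 62
f 61 41 58
f 62 58 42
f 61 58 62
f 44 67 63
f 67 43 59
f 63 59 36
f 67 59 63
f 78 80 77
f 81 78 77
f 77 80 79
f 79 81 77
f 78 84 80
f 82 78 81
f 82 84 78
f 80 84 79
f 83 81 79
f 79 84 83
f 83 82 81
f 84 82 83



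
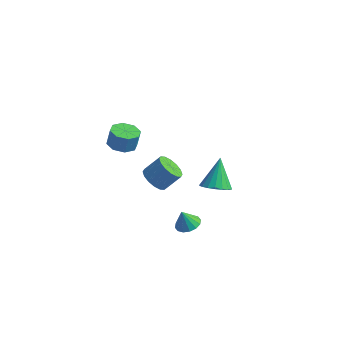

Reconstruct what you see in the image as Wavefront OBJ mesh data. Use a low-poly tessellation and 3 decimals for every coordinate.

v 0.625 0.51 -1.218
v 1.125 1.189 -1.634
v 0.335 1.69 0.358
v 0.735 1.268 -1.764
v 0.324 1.196 -1.786
v -0.028 0.989 -1.696
v -0.25 0.686 -1.511
v -0.3 0.349 -1.268
v -0.165 0.044 -1.015
v 0.125 -0.168 -0.803
v 0.515 -0.247 -0.672
v 0.926 -0.175 -0.65
v 1.278 0.032 -0.74
v 1.501 0.334 -0.925
v 1.55 0.671 -1.168
v 1.416 0.977 -1.421
v -3.684 -2.441 3.369
v -3.01 -1.923 3.186
v -2.883 -1.72 4.228
v -3.556 -2.239 4.411
v -3.589 -1.595 3.192
v -3.462 -1.392 4.235
v -4.224 -1.763 3.302
v -4.097 -1.56 4.345
v -4.542 -2.328 3.451
v -4.415 -2.125 4.494
v -4.357 -2.96 3.552
v -4.23 -2.757 4.594
v -3.778 -3.288 3.545
v -3.651 -3.085 4.588
v -3.143 -3.12 3.435
v -3.016 -2.917 4.478
v -2.825 -2.555 3.286
v -2.698 -2.352 4.329
v -4.199 2.28 -4.202
v -3.413 2.04 -4.637
v -2.655 2.699 -3.633
v -3.441 2.94 -3.198
v -3.534 2.466 -4.825
v -2.777 3.125 -3.822
v -3.834 2.842 -4.847
v -3.076 3.502 -3.843
v -4.231 3.068 -4.695
v -3.473 3.727 -3.692
v -4.62 3.083 -4.412
v -3.862 3.742 -3.408
v -4.896 2.882 -4.072
v -4.138 3.542 -3.068
v -4.985 2.521 -3.767
v -4.227 3.18 -2.763
v -4.863 2.095 -3.578
v -4.106 2.754 -2.575
v -4.564 1.718 -3.557
v -3.806 2.378 -2.553
v -4.167 1.493 -3.708
v -3.409 2.152 -2.705
v -3.778 1.478 -3.992
v -3.02 2.137 -2.988
v -3.502 1.678 -4.332
v -2.744 2.338 -3.328
v -0.09 -1.506 -3.155
v 0.496 -1.067 -2.917
v -0.43 -1.634 -2.085
v 0.196 -0.813 -2.981
v -0.18 -0.744 -3.092
v -0.533 -0.879 -3.22
v -0.766 -1.182 -3.331
v -0.819 -1.572 -3.394
v -0.677 -1.944 -3.394
v -0.377 -2.199 -3.329
v -0 -2.268 -3.218
v 0.352 -2.133 -3.09
v 0.586 -1.83 -2.979
v 0.639 -1.44 -2.916
f 2 1 4
f 2 4 3
f 4 1 5
f 4 5 3
f 5 1 6
f 5 6 3
f 6 1 7
f 6 7 3
f 7 1 8
f 7 8 3
f 8 1 9
f 8 9 3
f 9 1 10
f 9 10 3
f 10 1 11
f 10 11 3
f 11 1 12
f 11 12 3
f 12 1 13
f 12 13 3
f 13 1 14
f 13 14 3
f 14 1 15
f 14 15 3
f 15 1 16
f 15 16 3
f 16 1 2
f 16 2 3
f 18 17 21
f 18 21 19
f 19 21 22
f 19 22 20
f 21 17 23
f 21 23 22
f 22 23 24
f 22 24 20
f 23 17 25
f 23 25 24
f 24 25 26
f 24 26 20
f 25 17 27
f 25 27 26
f 26 27 28
f 26 28 20
f 27 17 29
f 27 29 28
f 28 29 30
f 28 30 20
f 29 17 31
f 29 31 30
f 30 31 32
f 30 32 20
f 31 17 33
f 31 33 32
f 32 33 34
f 32 34 20
f 33 17 18
f 33 18 34
f 34 18 19
f 34 19 20
f 36 35 39
f 36 39 37
f 37 39 40
f 37 40 38
f 39 35 41
f 39 41 40
f 40 41 42
f 40 42 38
f 41 35 43
f 41 43 42
f 42 43 44
f 42 44 38
f 43 35 45
f 43 45 44
f 44 45 46
f 44 46 38
f 45 35 47
f 45 47 46
f 46 47 48
f 46 48 38
f 47 35 49
f 47 49 48
f 48 49 50
f 48 50 38
f 49 35 51
f 49 51 50
f 50 51 52
f 50 52 38
f 51 35 53
f 51 53 52
f 52 53 54
f 52 54 38
f 53 35 55
f 53 55 54
f 54 55 56
f 54 56 38
f 55 35 57
f 55 57 56
f 56 57 58
f 56 58 38
f 57 35 59
f 57 59 58
f 58 59 60
f 58 60 38
f 59 35 36
f 59 36 60
f 60 36 37
f 60 37 38
f 62 61 64
f 62 64 63
f 64 61 65
f 64 65 63
f 65 61 66
f 65 66 63
f 66 61 67
f 66 67 63
f 67 61 68
f 67 68 63
f 68 61 69
f 68 69 63
f 69 61 70
f 69 70 63
f 70 61 71
f 70 71 63
f 71 61 72
f 71 72 63
f 72 61 73
f 72 73 63
f 73 61 74
f 73 74 63
f 74 61 62
f 74 62 63



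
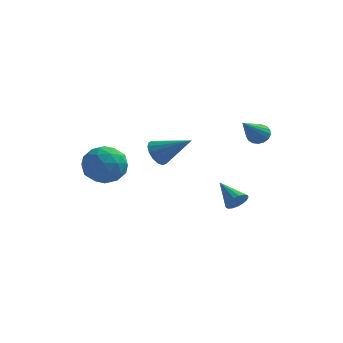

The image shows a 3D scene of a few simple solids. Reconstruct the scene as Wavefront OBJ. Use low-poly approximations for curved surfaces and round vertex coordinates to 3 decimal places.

v 2.019 -0.674 -4.208
v 2.307 -0.247 -4.281
v 1.161 0.014 -3.572
v 2.156 -0.252 -4.479
v 1.974 -0.354 -4.615
v 1.802 -0.529 -4.658
v 1.68 -0.737 -4.597
v 1.636 -0.931 -4.447
v 1.679 -1.066 -4.243
v 1.801 -1.111 -4.03
v 1.972 -1.056 -3.858
v 2.154 -0.913 -3.766
v 2.305 -0.716 -3.776
v 2.391 -0.509 -3.884
v 2.392 -0.34 -4.066
v 2.436 1.098 -1.24
v 2.939 1.038 -1.179
v 2.124 -0.378 -0.1
v 2.876 1.191 -0.999
v 2.712 1.322 -0.874
v 2.485 1.401 -0.833
v 2.246 1.411 -0.885
v 2.052 1.35 -1.019
v 1.945 1.23 -1.203
v 1.95 1.08 -1.395
v 2.067 0.934 -1.552
v 2.269 0.826 -1.638
v 2.508 0.779 -1.632
v 2.731 0.806 -1.536
v 2.887 0.9 -1.373
v -3.263 -2.832 -2.405
v -2.451 -2.361 -2.525
v -2.729 -3.419 -1.095
v -1.917 -2.948 -1.215
v -2.714 -2.476 -1.021
v -3.044 -2.113 -1.83
v -2.136 -3.667 -1.79
v -2.466 -3.304 -2.599
v -1.755 -2.877 -2.145
v -2.112 -2.141 -1.669
v -3.068 -3.639 -1.951
v -3.425 -2.903 -1.475
v -2.904 -2.545 -2.58
v -2.276 -3.235 -1.04
v -2.745 -2.957 -0.926
v -2.267 -2.68 -0.996
v -3.252 -2.4 -2.172
v -2.775 -2.123 -2.242
v -2.93 -2.19 -1.358
v -2.405 -3.657 -1.378
v -1.928 -3.38 -1.448
v -2.913 -3.1 -2.624
v -2.435 -2.823 -2.694
v -2.25 -3.59 -2.262
v -2.017 -2.571 -2.427
v -1.703 -2.916 -1.657
v -1.832 -3.339 -1.995
v -2.026 -3.126 -2.471
v -2.227 -2.139 -2.148
v -1.913 -2.483 -1.378
v -2.382 -2.206 -1.263
v -2.576 -1.993 -1.739
v -1.818 -2.442 -1.924
v -3.267 -3.297 -2.242
v -2.953 -3.641 -1.472
v -2.604 -3.787 -1.881
v -2.798 -3.574 -2.357
v -3.477 -2.864 -1.963
v -3.163 -3.209 -1.193
v -3.154 -2.654 -1.149
v -3.348 -2.441 -1.625
v -3.362 -3.338 -1.696
v -1.223 -0.401 -2.058
v -0.881 -0.377 -2.61
v 0.163 -0.479 -1.202
v -0.919 -0.056 -2.518
v -1.039 0.173 -2.302
v -1.208 0.248 -2.021
v -1.381 0.15 -1.75
v -1.512 -0.097 -1.561
v -1.565 -0.424 -1.505
v -1.526 -0.745 -1.598
v -1.406 -0.974 -1.813
v -1.237 -1.05 -2.094
v -1.064 -0.951 -2.365
v -0.934 -0.705 -2.554
f 2 1 4
f 2 4 3
f 4 1 5
f 4 5 3
f 5 1 6
f 5 6 3
f 6 1 7
f 6 7 3
f 7 1 8
f 7 8 3
f 8 1 9
f 8 9 3
f 9 1 10
f 9 10 3
f 10 1 11
f 10 11 3
f 11 1 12
f 11 12 3
f 12 1 13
f 12 13 3
f 13 1 14
f 13 14 3
f 14 1 15
f 14 15 3
f 15 1 2
f 15 2 3
f 17 16 19
f 17 19 18
f 19 16 20
f 19 20 18
f 20 16 21
f 20 21 18
f 21 16 22
f 21 22 18
f 22 16 23
f 22 23 18
f 23 16 24
f 23 24 18
f 24 16 25
f 24 25 18
f 25 16 26
f 25 26 18
f 26 16 27
f 26 27 18
f 27 16 28
f 27 28 18
f 28 16 29
f 28 29 18
f 29 16 30
f 29 30 18
f 30 16 17
f 30 17 18
f 31 68 47
f 68 42 71
f 47 71 36
f 68 71 47
f 31 47 43
f 47 36 48
f 43 48 32
f 47 48 43
f 31 43 52
f 43 32 53
f 52 53 38
f 43 53 52
f 31 52 64
f 52 38 67
f 64 67 41
f 52 67 64
f 31 64 68
f 64 41 72
f 68 72 42
f 64 72 68
f 32 48 59
f 48 36 62
f 59 62 40
f 48 62 59
f 36 71 49
f 71 42 70
f 49 70 35
f 71 70 49
f 42 72 69
f 72 41 65
f 69 65 33
f 72 65 69
f 41 67 66
f 67 38 54
f 66 54 37
f 67 54 66
f 38 53 58
f 53 32 55
f 58 55 39
f 53 55 58
f 34 60 46
f 60 40 61
f 46 61 35
f 60 61 46
f 34 46 44
f 46 35 45
f 44 45 33
f 46 45 44
f 34 44 51
f 44 33 50
f 51 50 37
f 44 50 51
f 34 51 56
f 51 37 57
f 56 57 39
f 51 57 56
f 34 56 60
f 56 39 63
f 60 63 40
f 56 63 60
f 35 61 49
f 61 40 62
f 49 62 36
f 61 62 49
f 33 45 69
f 45 35 70
f 69 70 42
f 45 70 69
f 37 50 66
f 50 33 65
f 66 65 41
f 50 65 66
f 39 57 58
f 57 37 54
f 58 54 38
f 57 54 58
f 40 63 59
f 63 39 55
f 59 55 32
f 63 55 59
f 74 73 76
f 74 76 75
f 76 73 77
f 76 77 75
f 77 73 78
f 77 78 75
f 78 73 79
f 78 79 75
f 79 73 80
f 79 80 75
f 80 73 81
f 80 81 75
f 81 73 82
f 81 82 75
f 82 73 83
f 82 83 75
f 83 73 84
f 83 84 75
f 84 73 85
f 84 85 75
f 85 73 86
f 85 86 75
f 86 73 74
f 86 74 75



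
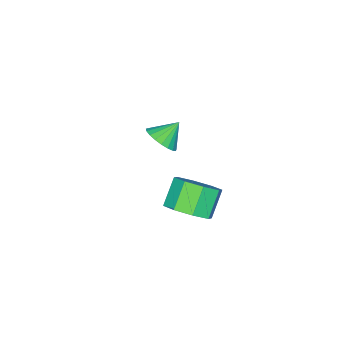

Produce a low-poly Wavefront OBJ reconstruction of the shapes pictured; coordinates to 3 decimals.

v 2.201 1.688 3.18
v 2.849 1.593 3.782
v 2.028 1.436 4.642
v 1.379 1.532 4.04
v 2.652 2.241 3.712
v 1.83 2.084 4.572
v 2.191 2.566 3.33
v 1.369 2.409 4.19
v 1.735 2.376 2.86
v 0.913 2.219 3.721
v 1.552 1.784 2.578
v 0.731 1.627 3.438
v 1.75 1.136 2.648
v 0.928 0.979 3.508
v 2.211 0.811 3.03
v 1.389 0.654 3.89
v 2.667 1.001 3.499
v 1.845 0.844 4.36
v -2.065 -2.715 1.376
v -1.655 -2.103 1.521
v -2.775 -2.405 2.084
v -1.84 -2.004 1.291
v -2.065 -2.027 1.075
v -2.289 -2.17 0.912
v -2.475 -2.406 0.829
v -2.59 -2.696 0.841
v -2.613 -2.989 0.945
v -2.542 -3.235 1.123
v -2.389 -3.39 1.346
v -2.179 -3.429 1.573
v -1.949 -3.344 1.767
v -1.74 -3.151 1.892
v -1.586 -2.882 1.929
v -1.516 -2.584 1.87
v -1.54 -2.309 1.725
f 2 1 5
f 2 5 3
f 3 5 6
f 3 6 4
f 5 1 7
f 5 7 6
f 6 7 8
f 6 8 4
f 7 1 9
f 7 9 8
f 8 9 10
f 8 10 4
f 9 1 11
f 9 11 10
f 10 11 12
f 10 12 4
f 11 1 13
f 11 13 12
f 12 13 14
f 12 14 4
f 13 1 15
f 13 15 14
f 14 15 16
f 14 16 4
f 15 1 17
f 15 17 16
f 16 17 18
f 16 18 4
f 17 1 2
f 17 2 18
f 18 2 3
f 18 3 4
f 20 19 22
f 20 22 21
f 22 19 23
f 22 23 21
f 23 19 24
f 23 24 21
f 24 19 25
f 24 25 21
f 25 19 26
f 25 26 21
f 26 19 27
f 26 27 21
f 27 19 28
f 27 28 21
f 28 19 29
f 28 29 21
f 29 19 30
f 29 30 21
f 30 19 31
f 30 31 21
f 31 19 32
f 31 32 21
f 32 19 33
f 32 33 21
f 33 19 34
f 33 34 21
f 34 19 35
f 34 35 21
f 35 19 20
f 35 20 21



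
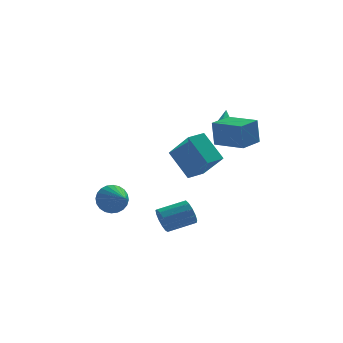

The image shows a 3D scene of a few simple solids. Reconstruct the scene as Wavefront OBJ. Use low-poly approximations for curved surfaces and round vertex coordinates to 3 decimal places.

v -1.051 -3.97 -3.283
v -0.782 -4.282 -3.933
v 0.681 -3.903 -3.507
v 0.411 -3.59 -2.857
v -0.864 -3.865 -4.022
v 0.599 -3.486 -3.597
v -1.005 -3.482 -3.877
v 0.458 -3.103 -3.451
v -1.162 -3.253 -3.543
v 0.301 -2.874 -3.117
v -1.283 -3.252 -3.126
v 0.18 -2.873 -2.701
v -1.331 -3.479 -2.759
v 0.132 -3.099 -2.334
v -1.29 -3.861 -2.559
v 0.173 -3.482 -2.133
v -1.174 -4.278 -2.588
v 0.289 -3.899 -2.162
v -1.018 -4.597 -2.838
v 0.445 -4.218 -2.412
v -0.873 -4.717 -3.229
v 0.589 -4.338 -2.803
v -0.785 -4.599 -3.637
v 0.678 -4.22 -3.212
v 1.711 -1.978 1.121
v 1.589 -1.934 2.586
v 2.639 -0.944 1.167
v 2.517 -0.9 2.631
v 3.043 -3.18 1.269
v 2.921 -3.136 2.733
v 3.971 -2.146 1.314
v 3.849 -2.102 2.779
v -3.345 0.618 -3.609
v -2.953 1.103 -2.892
v -2.715 -0.718 -3.051
v -3.28 1.01 -2.746
v -3.618 0.857 -2.731
v -3.914 0.668 -2.85
v -4.123 0.471 -3.084
v -4.214 0.297 -3.398
v -4.173 0.172 -3.745
v -4.005 0.115 -4.07
v -3.738 0.134 -4.326
v -3.41 0.227 -4.473
v -3.073 0.38 -4.488
v -2.777 0.569 -4.369
v -2.567 0.766 -4.134
v -2.476 0.94 -3.82
v -2.518 1.065 -3.474
v -2.685 1.122 -3.148
v 2.64 2.496 0.803
v 3.124 2.349 0.867
v 2.84 3.504 1.617
v 3.081 2.597 0.569
v 2.78 2.787 0.409
v 2.397 2.806 0.479
v 2.156 2.644 0.74
v 2.198 2.395 1.038
v 2.499 2.206 1.198
v 2.883 2.186 1.128
v 0.248 -3.835 -0.45
v 1.112 -5.037 1.012
v -0.62 -2.808 0.907
v 0.245 -4.01 2.369
v 1.075 -3.19 -0.409
v 1.94 -4.392 1.053
v 0.208 -2.163 0.948
v 1.072 -3.365 2.41
f 2 1 5
f 2 5 3
f 3 5 6
f 3 6 4
f 5 1 7
f 5 7 6
f 6 7 8
f 6 8 4
f 7 1 9
f 7 9 8
f 8 9 10
f 8 10 4
f 9 1 11
f 9 11 10
f 10 11 12
f 10 12 4
f 11 1 13
f 11 13 12
f 12 13 14
f 12 14 4
f 13 1 15
f 13 15 14
f 14 15 16
f 14 16 4
f 15 1 17
f 15 17 16
f 16 17 18
f 16 18 4
f 17 1 19
f 17 19 18
f 18 19 20
f 18 20 4
f 19 1 21
f 19 21 20
f 20 21 22
f 20 22 4
f 21 1 23
f 21 23 22
f 22 23 24
f 22 24 4
f 23 1 2
f 23 2 24
f 24 2 3
f 24 3 4
f 26 28 25
f 29 26 25
f 25 28 27
f 27 29 25
f 26 32 28
f 30 26 29
f 30 32 26
f 28 32 27
f 31 29 27
f 27 32 31
f 31 30 29
f 32 30 31
f 34 33 36
f 34 36 35
f 36 33 37
f 36 37 35
f 37 33 38
f 37 38 35
f 38 33 39
f 38 39 35
f 39 33 40
f 39 40 35
f 40 33 41
f 40 41 35
f 41 33 42
f 41 42 35
f 42 33 43
f 42 43 35
f 43 33 44
f 43 44 35
f 44 33 45
f 44 45 35
f 45 33 46
f 45 46 35
f 46 33 47
f 46 47 35
f 47 33 48
f 47 48 35
f 48 33 49
f 48 49 35
f 49 33 50
f 49 50 35
f 50 33 34
f 50 34 35
f 52 51 54
f 52 54 53
f 54 51 55
f 54 55 53
f 55 51 56
f 55 56 53
f 56 51 57
f 56 57 53
f 57 51 58
f 57 58 53
f 58 51 59
f 58 59 53
f 59 51 60
f 59 60 53
f 60 51 52
f 60 52 53
f 62 64 61
f 65 62 61
f 61 64 63
f 63 65 61
f 62 68 64
f 66 62 65
f 66 68 62
f 64 68 63
f 67 65 63
f 63 68 67
f 67 66 65
f 68 66 67



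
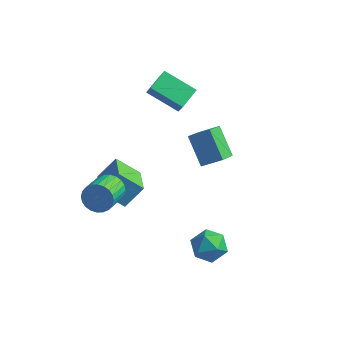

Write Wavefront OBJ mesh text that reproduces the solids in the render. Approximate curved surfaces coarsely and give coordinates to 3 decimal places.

v 2.215 -2.599 -1.14
v 2.947 -2.332 -1.923
v 2.593 -4.328 -1.377
v 3.325 -4.061 -2.16
v 3.529 -3.809 -1.104
v 3.295 -2.74 -0.958
v 2.245 -3.92 -2.342
v 2.011 -2.851 -2.196
v 2.965 -3.148 -2.666
v 3.758 -3.08 -1.901
v 1.782 -3.58 -1.399
v 2.575 -3.512 -0.634
v -4.2 2.55 3.594
v -3.746 2.216 4.492
v -4.064 3.915 4.034
v -3.61 3.58 4.931
v -2.25 2.66 2.649
v -1.796 2.325 3.546
v -2.114 4.024 3.088
v -1.66 3.69 3.986
v -0.829 1.098 2.408
v 0.241 1.57 3.082
v -0.883 2.422 1.565
v 0.186 2.894 2.24
v 0.414 0.266 1.02
v 1.483 0.738 1.695
v 0.359 1.59 0.178
v 1.429 2.062 0.852
v -2.741 -2.606 -1.592
v -4.017 -3.049 -0.496
v -3.894 -0.93 -2.257
v -5.17 -1.373 -1.161
v -2.07 -1.687 -0.439
v -3.346 -2.13 0.657
v -3.223 -0.011 -1.104
v -4.499 -0.454 -0.008
v -3.448 -3.019 0.144
v -2.92 -2.651 0.814
v -2.703 -4.292 1.546
v -3.232 -4.661 0.876
v -3.25 -2.628 0.964
v -3.033 -4.269 1.696
v -3.61 -2.664 0.988
v -3.393 -4.305 1.72
v -3.945 -2.755 0.884
v -3.729 -4.396 1.616
v -4.205 -2.886 0.668
v -3.989 -4.527 1.399
v -4.35 -3.037 0.371
v -4.133 -4.678 1.103
v -4.357 -3.186 0.04
v -4.141 -4.827 0.772
v -4.227 -3.309 -0.275
v -4.01 -4.95 0.457
v -3.977 -3.388 -0.526
v -3.76 -5.029 0.206
v -3.647 -3.411 -0.676
v -3.43 -5.052 0.056
v -3.287 -3.375 -0.7
v -3.07 -5.016 0.032
v -2.951 -3.284 -0.596
v -2.735 -4.925 0.136
v -2.691 -3.153 -0.379
v -2.475 -4.794 0.352
v -2.547 -3.002 -0.083
v -2.33 -4.643 0.649
v -2.539 -2.853 0.248
v -2.323 -4.494 0.98
v -2.67 -2.73 0.563
v -2.453 -4.371 1.295
f 1 12 6
f 1 6 2
f 1 2 8
f 1 8 11
f 1 11 12
f 2 6 10
f 6 12 5
f 12 11 3
f 11 8 7
f 8 2 9
f 4 10 5
f 4 5 3
f 4 3 7
f 4 7 9
f 4 9 10
f 5 10 6
f 3 5 12
f 7 3 11
f 9 7 8
f 10 9 2
f 14 16 13
f 17 14 13
f 13 16 15
f 15 17 13
f 14 20 16
f 18 14 17
f 18 20 14
f 16 20 15
f 19 17 15
f 15 20 19
f 19 18 17
f 20 18 19
f 22 24 21
f 25 22 21
f 21 24 23
f 23 25 21
f 22 28 24
f 26 22 25
f 26 28 22
f 24 28 23
f 27 25 23
f 23 28 27
f 27 26 25
f 28 26 27
f 30 32 29
f 33 30 29
f 29 32 31
f 31 33 29
f 30 36 32
f 34 30 33
f 34 36 30
f 32 36 31
f 35 33 31
f 31 36 35
f 35 34 33
f 36 34 35
f 38 37 41
f 38 41 39
f 39 41 42
f 39 42 40
f 41 37 43
f 41 43 42
f 42 43 44
f 42 44 40
f 43 37 45
f 43 45 44
f 44 45 46
f 44 46 40
f 45 37 47
f 45 47 46
f 46 47 48
f 46 48 40
f 47 37 49
f 47 49 48
f 48 49 50
f 48 50 40
f 49 37 51
f 49 51 50
f 50 51 52
f 50 52 40
f 51 37 53
f 51 53 52
f 52 53 54
f 52 54 40
f 53 37 55
f 53 55 54
f 54 55 56
f 54 56 40
f 55 37 57
f 55 57 56
f 56 57 58
f 56 58 40
f 57 37 59
f 57 59 58
f 58 59 60
f 58 60 40
f 59 37 61
f 59 61 60
f 60 61 62
f 60 62 40
f 61 37 63
f 61 63 62
f 62 63 64
f 62 64 40
f 63 37 65
f 63 65 64
f 64 65 66
f 64 66 40
f 65 37 67
f 65 67 66
f 66 67 68
f 66 68 40
f 67 37 69
f 67 69 68
f 68 69 70
f 68 70 40
f 69 37 38
f 69 38 70
f 70 38 39
f 70 39 40



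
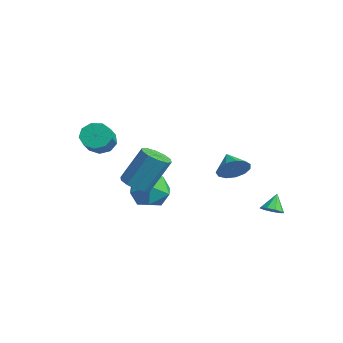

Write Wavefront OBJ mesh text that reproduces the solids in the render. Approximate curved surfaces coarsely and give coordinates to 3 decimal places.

v 2.102 2.941 -3.308
v 2.617 3.219 -3.236
v 1.738 3.399 -2.472
v 2.37 3.441 -3.466
v 1.998 3.429 -3.621
v 1.674 3.188 -3.63
v 1.551 2.832 -3.488
v 1.685 2.526 -3.261
v 2.014 2.414 -3.056
v 2.385 2.549 -2.969
v 2.623 2.867 -3.04
v 0.843 -3.31 -0.994
v 1.308 -2.789 -1.341
v 1.562 -1.849 0.406
v 1.097 -2.37 0.754
v 0.856 -2.624 -1.364
v 1.11 -1.684 0.383
v 0.399 -2.721 -1.246
v 0.652 -1.781 0.501
v 0.111 -3.042 -1.031
v 0.365 -2.103 0.716
v 0.103 -3.467 -0.802
v 0.357 -2.527 0.945
v 0.378 -3.831 -0.646
v 0.632 -2.891 1.101
v 0.83 -3.996 -0.623
v 1.084 -3.056 1.124
v 1.288 -3.899 -0.741
v 1.541 -2.959 1.006
v 1.575 -3.577 -0.956
v 1.829 -2.638 0.791
v 1.583 -3.153 -1.185
v 1.837 -2.213 0.562
v 0.152 -1.74 -2.922
v 0.706 -2.584 -2.474
v -0.986 -1.756 -1.546
v -0.432 -2.6 -1.098
v 0.031 -1.599 -1.146
v 0.734 -1.589 -1.996
v -1.014 -2.751 -2.024
v -0.311 -2.741 -2.874
v -0.015 -3.209 -1.919
v 0.631 -2.496 -1.376
v -0.911 -1.844 -2.644
v -0.265 -1.131 -2.101
v -1.284 2.615 -1.959
v -0.86 3.018 -1.316
v -2.316 2.745 -1.361
v -0.998 3.368 -1.63
v -1.228 3.479 -2.049
v -1.475 3.315 -2.439
v -1.661 2.93 -2.678
v -1.728 2.444 -2.688
v -1.654 2.013 -2.467
v -1.462 1.773 -2.084
v -1.214 1.8 -1.663
v -0.988 2.087 -1.335
v -0.856 2.541 -1.206
v -4.356 -2.906 -0.302
v -3.886 -2.268 -0.412
v -2.714 -2.976 0.492
v -3.184 -3.614 0.602
v -4.191 -2.201 0.037
v -3.02 -2.908 0.941
v -4.574 -2.463 0.328
v -3.402 -3.17 1.231
v -4.854 -2.933 0.324
v -3.682 -3.64 1.227
v -4.901 -3.391 0.027
v -3.73 -4.098 0.93
v -4.693 -3.621 -0.424
v -3.522 -4.329 0.48
v -4.328 -3.518 -0.817
v -3.156 -4.225 0.086
v -3.975 -3.128 -0.969
v -2.803 -3.835 -0.066
v -3.801 -2.635 -0.809
v -2.629 -3.342 0.094
f 2 1 4
f 2 4 3
f 4 1 5
f 4 5 3
f 5 1 6
f 5 6 3
f 6 1 7
f 6 7 3
f 7 1 8
f 7 8 3
f 8 1 9
f 8 9 3
f 9 1 10
f 9 10 3
f 10 1 11
f 10 11 3
f 11 1 2
f 11 2 3
f 13 12 16
f 13 16 14
f 14 16 17
f 14 17 15
f 16 12 18
f 16 18 17
f 17 18 19
f 17 19 15
f 18 12 20
f 18 20 19
f 19 20 21
f 19 21 15
f 20 12 22
f 20 22 21
f 21 22 23
f 21 23 15
f 22 12 24
f 22 24 23
f 23 24 25
f 23 25 15
f 24 12 26
f 24 26 25
f 25 26 27
f 25 27 15
f 26 12 28
f 26 28 27
f 27 28 29
f 27 29 15
f 28 12 30
f 28 30 29
f 29 30 31
f 29 31 15
f 30 12 32
f 30 32 31
f 31 32 33
f 31 33 15
f 32 12 13
f 32 13 33
f 33 13 14
f 33 14 15
f 34 45 39
f 34 39 35
f 34 35 41
f 34 41 44
f 34 44 45
f 35 39 43
f 39 45 38
f 45 44 36
f 44 41 40
f 41 35 42
f 37 43 38
f 37 38 36
f 37 36 40
f 37 40 42
f 37 42 43
f 38 43 39
f 36 38 45
f 40 36 44
f 42 40 41
f 43 42 35
f 47 46 49
f 47 49 48
f 49 46 50
f 49 50 48
f 50 46 51
f 50 51 48
f 51 46 52
f 51 52 48
f 52 46 53
f 52 53 48
f 53 46 54
f 53 54 48
f 54 46 55
f 54 55 48
f 55 46 56
f 55 56 48
f 56 46 57
f 56 57 48
f 57 46 58
f 57 58 48
f 58 46 47
f 58 47 48
f 60 59 63
f 60 63 61
f 61 63 64
f 61 64 62
f 63 59 65
f 63 65 64
f 64 65 66
f 64 66 62
f 65 59 67
f 65 67 66
f 66 67 68
f 66 68 62
f 67 59 69
f 67 69 68
f 68 69 70
f 68 70 62
f 69 59 71
f 69 71 70
f 70 71 72
f 70 72 62
f 71 59 73
f 71 73 72
f 72 73 74
f 72 74 62
f 73 59 75
f 73 75 74
f 74 75 76
f 74 76 62
f 75 59 77
f 75 77 76
f 76 77 78
f 76 78 62
f 77 59 60
f 77 60 78
f 78 60 61
f 78 61 62



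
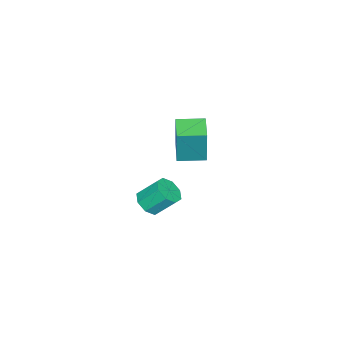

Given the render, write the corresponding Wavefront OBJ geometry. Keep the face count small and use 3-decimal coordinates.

v 3.816 3.042 -2.923
v 4.238 3.599 -3.291
v 3.926 4.515 -2.265
v 3.504 3.958 -1.897
v 3.659 3.596 -3.464
v 3.347 4.511 -2.439
v 3.172 3.268 -3.32
v 2.86 4.183 -2.295
v 3.062 2.808 -2.944
v 2.75 3.724 -1.918
v 3.394 2.485 -2.555
v 3.082 3.401 -1.529
v 3.973 2.489 -2.381
v 3.661 3.404 -1.356
v 4.46 2.817 -2.525
v 4.148 3.732 -1.5
v 4.57 3.276 -2.902
v 4.258 4.192 -1.876
v -3.477 2.268 -3.947
v -3.165 2.427 -1.795
v -2.282 2.963 -4.171
v -1.97 3.121 -2.02
v -2.73 0.979 -3.96
v -2.418 1.137 -1.809
v -1.535 1.673 -4.185
v -1.223 1.832 -2.033
f 2 1 5
f 2 5 3
f 3 5 6
f 3 6 4
f 5 1 7
f 5 7 6
f 6 7 8
f 6 8 4
f 7 1 9
f 7 9 8
f 8 9 10
f 8 10 4
f 9 1 11
f 9 11 10
f 10 11 12
f 10 12 4
f 11 1 13
f 11 13 12
f 12 13 14
f 12 14 4
f 13 1 15
f 13 15 14
f 14 15 16
f 14 16 4
f 15 1 17
f 15 17 16
f 16 17 18
f 16 18 4
f 17 1 2
f 17 2 18
f 18 2 3
f 18 3 4
f 20 22 19
f 23 20 19
f 19 22 21
f 21 23 19
f 20 26 22
f 24 20 23
f 24 26 20
f 22 26 21
f 25 23 21
f 21 26 25
f 25 24 23
f 26 24 25

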